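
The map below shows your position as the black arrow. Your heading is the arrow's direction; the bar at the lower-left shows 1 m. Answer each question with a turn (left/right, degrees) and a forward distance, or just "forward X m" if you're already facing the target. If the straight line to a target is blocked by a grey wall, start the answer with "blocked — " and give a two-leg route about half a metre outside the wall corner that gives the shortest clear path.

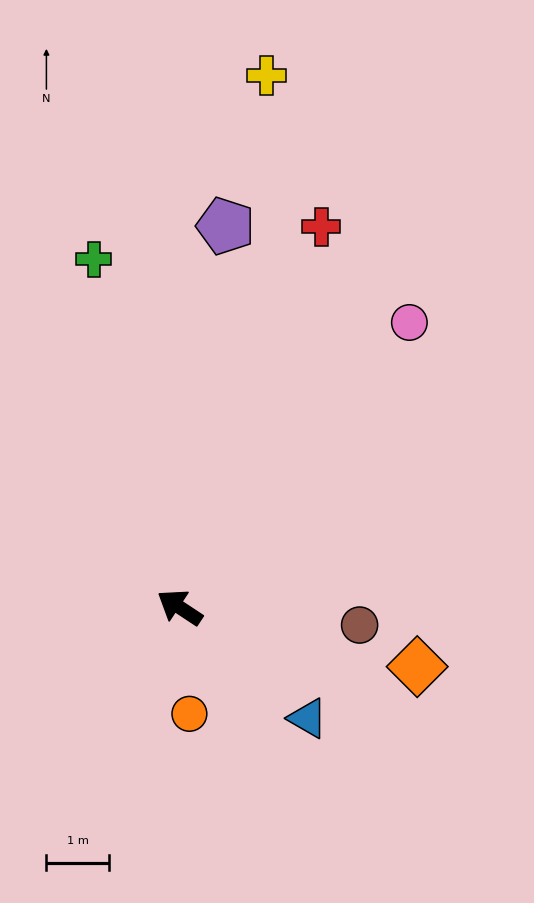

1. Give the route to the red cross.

turn right 77°, forward 6.5 m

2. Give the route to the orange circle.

turn left 129°, forward 1.7 m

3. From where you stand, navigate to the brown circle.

turn right 152°, forward 2.9 m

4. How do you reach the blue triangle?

turn left 173°, forward 2.7 m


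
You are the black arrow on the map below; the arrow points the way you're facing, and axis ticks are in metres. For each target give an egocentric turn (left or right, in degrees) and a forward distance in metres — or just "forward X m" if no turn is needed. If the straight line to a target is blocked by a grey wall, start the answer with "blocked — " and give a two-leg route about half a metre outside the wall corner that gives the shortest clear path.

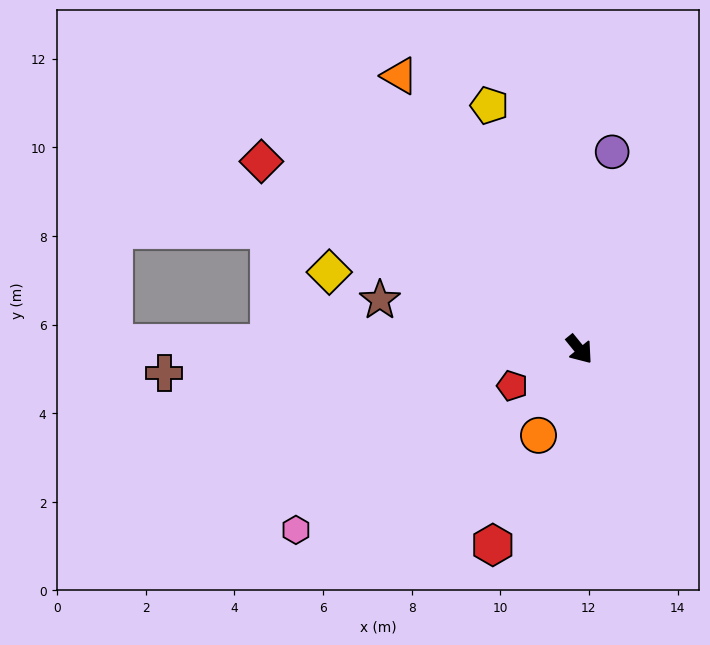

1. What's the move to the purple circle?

turn left 131°, forward 4.5 m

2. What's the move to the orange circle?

turn right 65°, forward 2.1 m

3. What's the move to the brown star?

turn right 143°, forward 4.6 m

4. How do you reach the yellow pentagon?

turn left 161°, forward 5.9 m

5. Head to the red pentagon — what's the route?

turn right 101°, forward 1.7 m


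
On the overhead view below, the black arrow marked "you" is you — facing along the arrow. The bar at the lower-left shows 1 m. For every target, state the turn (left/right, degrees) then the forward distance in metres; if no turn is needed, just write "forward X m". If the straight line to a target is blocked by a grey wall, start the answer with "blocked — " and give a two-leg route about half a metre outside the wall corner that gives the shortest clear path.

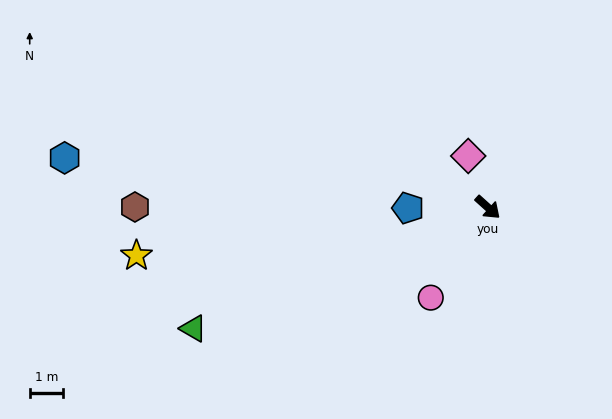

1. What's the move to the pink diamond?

turn left 153°, forward 1.6 m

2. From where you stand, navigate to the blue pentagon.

turn right 138°, forward 2.4 m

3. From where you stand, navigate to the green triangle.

turn right 116°, forward 9.5 m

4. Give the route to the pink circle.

turn right 80°, forward 3.2 m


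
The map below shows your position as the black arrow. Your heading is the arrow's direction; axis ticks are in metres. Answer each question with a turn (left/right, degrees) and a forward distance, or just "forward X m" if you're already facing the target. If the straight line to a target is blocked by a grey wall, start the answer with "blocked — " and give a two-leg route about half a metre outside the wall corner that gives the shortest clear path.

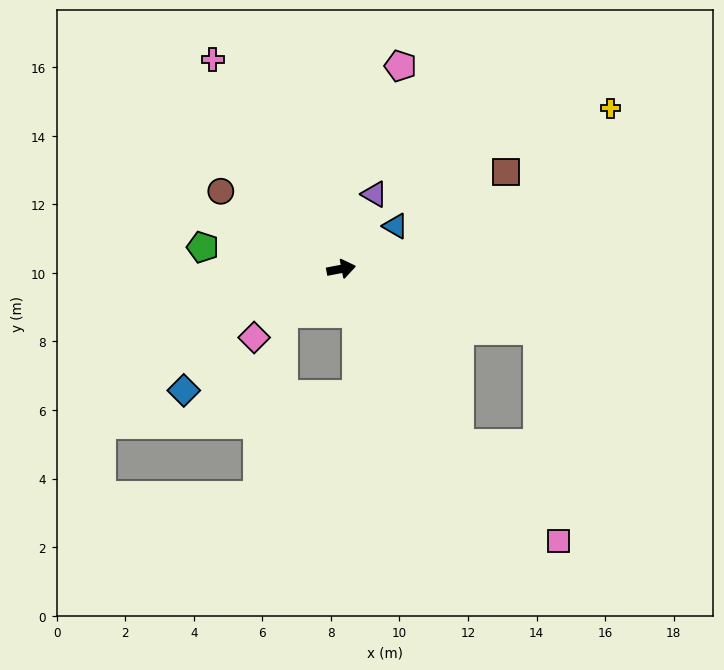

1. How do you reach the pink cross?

turn left 111°, forward 7.2 m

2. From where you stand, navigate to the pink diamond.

turn right 153°, forward 3.2 m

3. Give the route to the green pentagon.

turn left 160°, forward 4.1 m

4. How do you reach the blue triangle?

turn left 27°, forward 2.0 m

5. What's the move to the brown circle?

turn left 136°, forward 4.2 m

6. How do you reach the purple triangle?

turn left 55°, forward 2.4 m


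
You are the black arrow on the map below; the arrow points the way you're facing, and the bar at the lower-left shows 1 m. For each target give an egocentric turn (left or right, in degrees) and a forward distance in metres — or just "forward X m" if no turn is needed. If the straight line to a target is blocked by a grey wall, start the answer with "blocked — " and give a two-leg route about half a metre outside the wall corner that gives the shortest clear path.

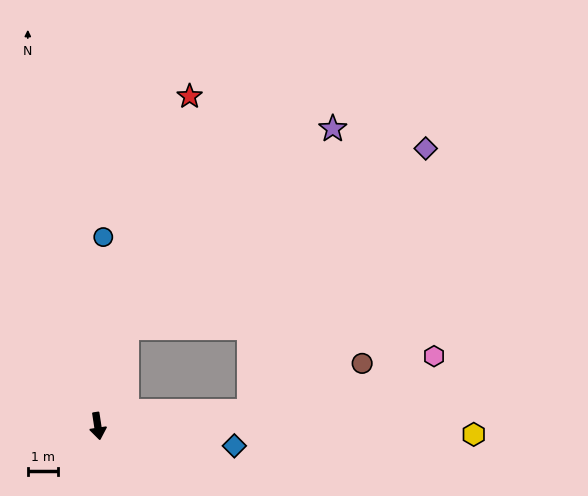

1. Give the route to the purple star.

blocked — turn left 155°, forward 3.5 m, then turn right 30°, forward 9.6 m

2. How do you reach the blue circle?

turn left 170°, forward 6.4 m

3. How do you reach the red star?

turn left 156°, forward 11.5 m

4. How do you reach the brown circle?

blocked — turn left 87°, forward 5.1 m, then turn left 17°, forward 4.1 m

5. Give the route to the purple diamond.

blocked — turn left 155°, forward 3.5 m, then turn right 43°, forward 11.7 m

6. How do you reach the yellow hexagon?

turn left 80°, forward 12.7 m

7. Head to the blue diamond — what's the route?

turn left 73°, forward 4.6 m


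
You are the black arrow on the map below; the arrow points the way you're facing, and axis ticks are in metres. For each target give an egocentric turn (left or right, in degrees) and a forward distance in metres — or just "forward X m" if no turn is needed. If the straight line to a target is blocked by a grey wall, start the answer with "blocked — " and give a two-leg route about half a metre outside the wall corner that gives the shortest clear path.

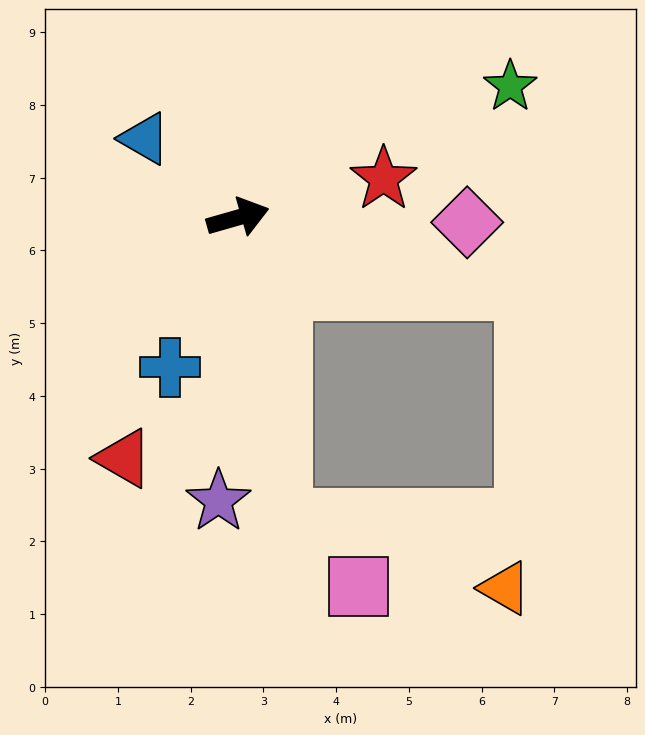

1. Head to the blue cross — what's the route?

turn right 130°, forward 2.3 m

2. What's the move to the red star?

forward 2.1 m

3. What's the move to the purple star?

turn right 110°, forward 3.9 m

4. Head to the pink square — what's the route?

blocked — turn right 98°, forward 4.2 m, then turn left 41°, forward 1.4 m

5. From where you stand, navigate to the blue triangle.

turn left 124°, forward 1.7 m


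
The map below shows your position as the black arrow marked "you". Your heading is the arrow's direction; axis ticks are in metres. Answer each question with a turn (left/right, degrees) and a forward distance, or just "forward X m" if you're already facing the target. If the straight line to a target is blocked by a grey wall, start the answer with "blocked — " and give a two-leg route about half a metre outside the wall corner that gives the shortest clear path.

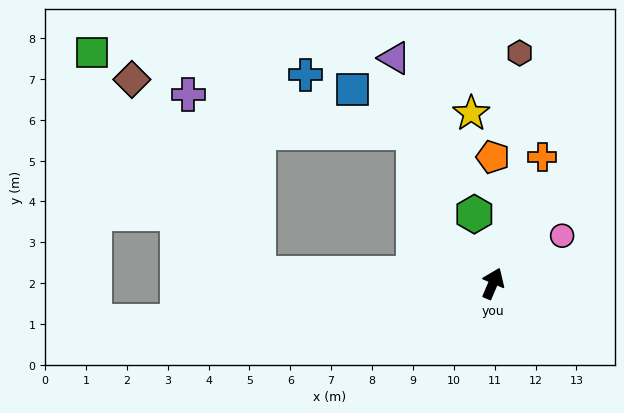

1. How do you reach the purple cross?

blocked — turn left 111°, forward 5.7 m, then turn right 66°, forward 4.7 m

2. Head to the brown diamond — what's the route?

blocked — turn left 111°, forward 5.7 m, then turn right 55°, forward 5.7 m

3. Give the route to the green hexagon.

turn left 38°, forward 1.8 m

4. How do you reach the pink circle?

turn right 32°, forward 2.1 m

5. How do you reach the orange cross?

forward 3.3 m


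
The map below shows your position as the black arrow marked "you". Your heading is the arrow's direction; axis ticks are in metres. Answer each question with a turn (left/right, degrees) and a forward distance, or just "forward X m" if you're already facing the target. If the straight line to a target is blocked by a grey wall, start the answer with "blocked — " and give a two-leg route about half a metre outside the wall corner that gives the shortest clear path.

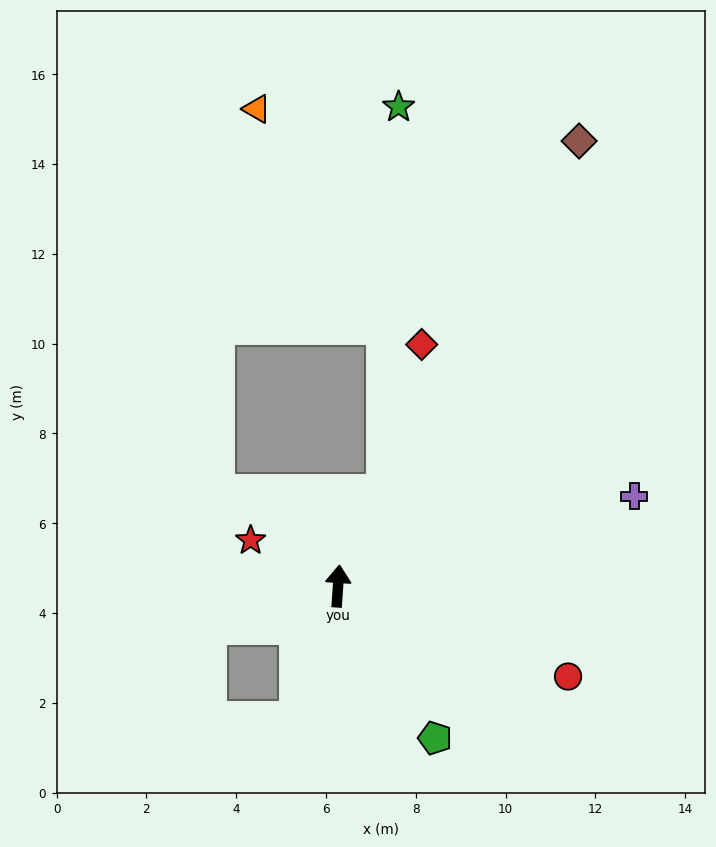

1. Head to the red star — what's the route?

turn left 66°, forward 2.2 m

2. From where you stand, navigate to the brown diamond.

turn right 25°, forward 11.3 m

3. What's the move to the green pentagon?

turn right 144°, forward 4.0 m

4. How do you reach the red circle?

turn right 108°, forward 5.5 m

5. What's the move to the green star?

blocked — turn right 23°, forward 2.3 m, then turn left 25°, forward 8.6 m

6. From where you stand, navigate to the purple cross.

turn right 69°, forward 6.9 m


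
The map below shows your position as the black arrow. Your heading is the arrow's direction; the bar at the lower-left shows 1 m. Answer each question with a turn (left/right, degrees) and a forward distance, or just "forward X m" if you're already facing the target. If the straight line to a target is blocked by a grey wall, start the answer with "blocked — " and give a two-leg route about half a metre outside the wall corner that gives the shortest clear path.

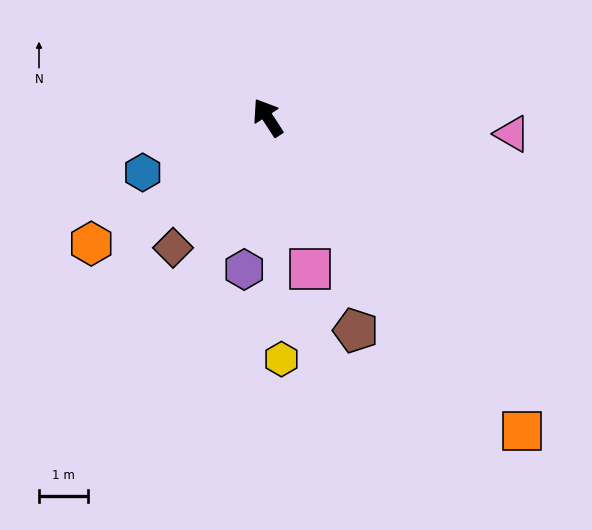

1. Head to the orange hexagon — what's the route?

turn left 93°, forward 4.4 m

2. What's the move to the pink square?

turn left 163°, forward 3.2 m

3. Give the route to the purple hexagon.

turn left 138°, forward 3.1 m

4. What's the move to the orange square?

turn right 174°, forward 8.2 m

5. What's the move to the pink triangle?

turn right 127°, forward 5.0 m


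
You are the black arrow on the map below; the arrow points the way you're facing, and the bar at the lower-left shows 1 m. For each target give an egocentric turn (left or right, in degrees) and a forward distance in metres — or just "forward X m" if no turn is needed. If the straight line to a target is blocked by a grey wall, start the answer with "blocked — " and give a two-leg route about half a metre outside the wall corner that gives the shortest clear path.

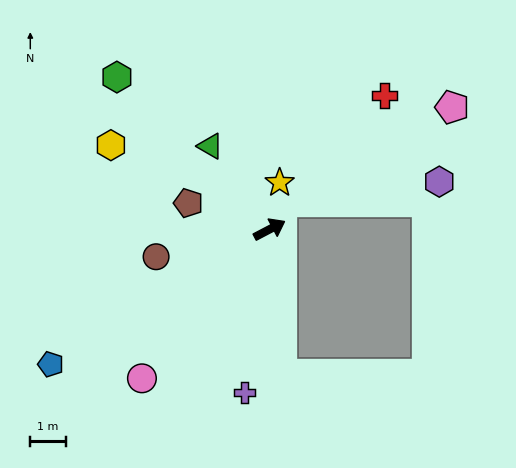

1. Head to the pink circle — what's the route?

turn right 158°, forward 5.5 m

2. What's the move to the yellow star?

turn left 50°, forward 1.3 m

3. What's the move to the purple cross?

turn right 126°, forward 4.6 m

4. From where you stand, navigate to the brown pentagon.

turn left 134°, forward 2.4 m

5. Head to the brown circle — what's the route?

turn left 166°, forward 3.3 m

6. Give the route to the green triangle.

turn left 98°, forward 2.9 m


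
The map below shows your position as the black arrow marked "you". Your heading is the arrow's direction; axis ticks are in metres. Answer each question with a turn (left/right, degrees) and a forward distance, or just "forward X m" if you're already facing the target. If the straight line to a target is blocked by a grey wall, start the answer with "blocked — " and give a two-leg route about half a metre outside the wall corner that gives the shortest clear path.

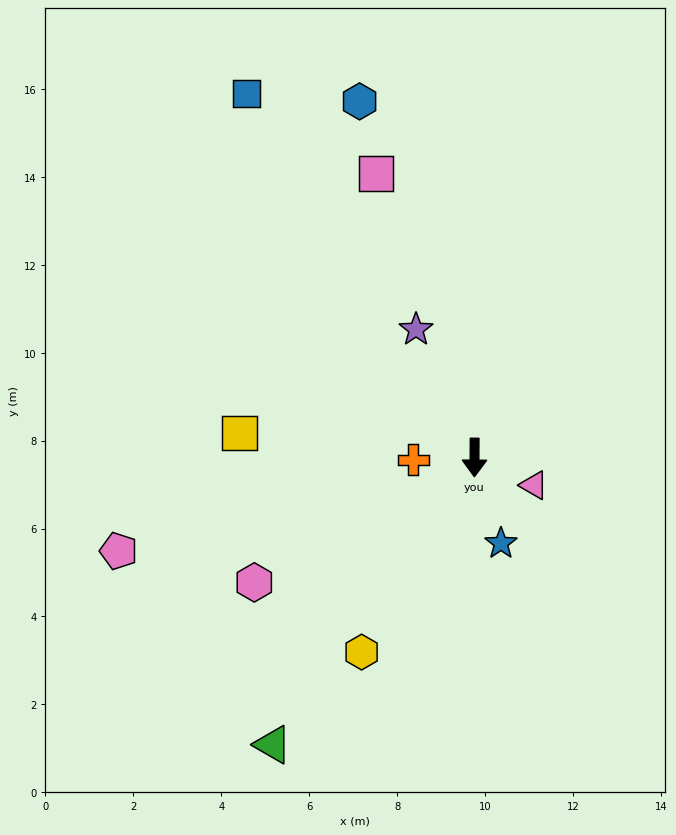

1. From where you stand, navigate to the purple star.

turn right 155°, forward 3.2 m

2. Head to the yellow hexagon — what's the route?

turn right 30°, forward 5.1 m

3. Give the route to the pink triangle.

turn left 65°, forward 1.5 m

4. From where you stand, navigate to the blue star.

turn left 17°, forward 2.0 m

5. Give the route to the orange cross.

turn right 87°, forward 1.4 m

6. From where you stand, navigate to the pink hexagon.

turn right 60°, forward 5.8 m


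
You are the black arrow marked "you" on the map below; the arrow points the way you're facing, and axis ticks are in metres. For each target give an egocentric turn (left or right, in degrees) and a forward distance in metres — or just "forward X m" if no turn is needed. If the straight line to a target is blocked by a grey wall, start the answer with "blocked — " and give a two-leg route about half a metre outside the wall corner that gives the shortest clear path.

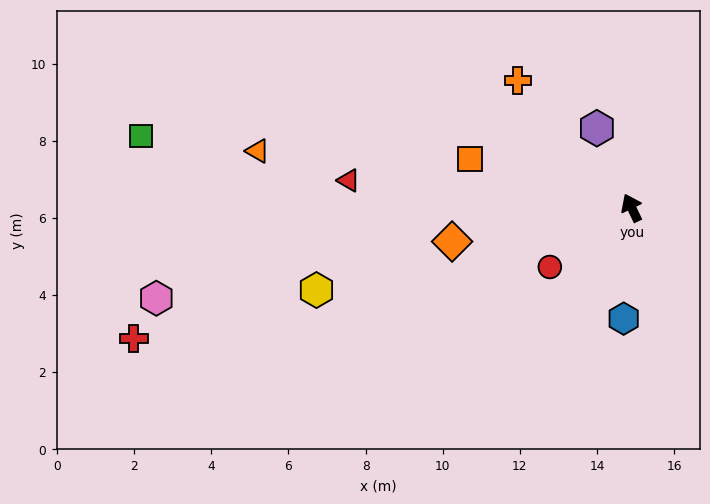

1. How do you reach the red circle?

turn left 100°, forward 2.6 m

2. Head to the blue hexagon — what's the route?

turn left 150°, forward 2.9 m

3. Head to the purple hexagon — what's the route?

forward 2.3 m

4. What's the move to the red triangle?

turn left 59°, forward 7.4 m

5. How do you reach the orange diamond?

turn left 75°, forward 4.7 m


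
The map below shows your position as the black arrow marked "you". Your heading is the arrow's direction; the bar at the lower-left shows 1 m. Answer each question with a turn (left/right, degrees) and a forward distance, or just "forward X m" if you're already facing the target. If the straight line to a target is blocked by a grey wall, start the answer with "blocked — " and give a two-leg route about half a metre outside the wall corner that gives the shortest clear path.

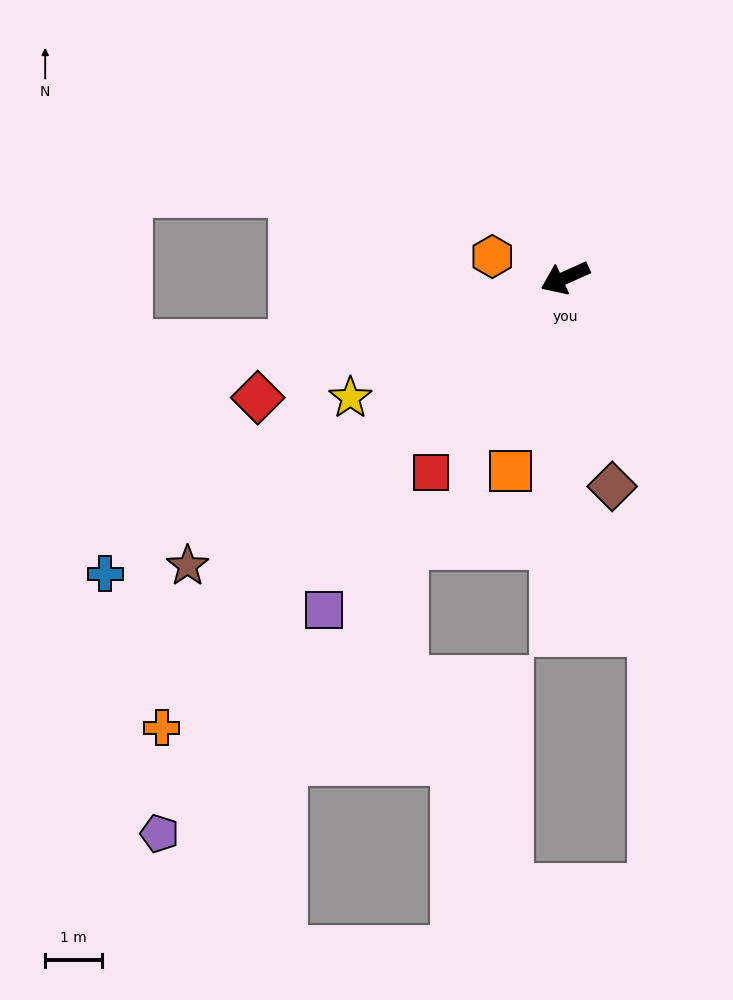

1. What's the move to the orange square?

turn left 50°, forward 3.5 m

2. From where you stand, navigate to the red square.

turn left 31°, forward 4.2 m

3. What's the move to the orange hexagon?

turn right 40°, forward 1.3 m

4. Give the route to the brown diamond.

turn left 79°, forward 3.8 m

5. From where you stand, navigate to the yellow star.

turn left 5°, forward 4.3 m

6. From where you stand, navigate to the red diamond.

turn right 3°, forward 5.8 m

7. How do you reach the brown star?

turn left 13°, forward 8.4 m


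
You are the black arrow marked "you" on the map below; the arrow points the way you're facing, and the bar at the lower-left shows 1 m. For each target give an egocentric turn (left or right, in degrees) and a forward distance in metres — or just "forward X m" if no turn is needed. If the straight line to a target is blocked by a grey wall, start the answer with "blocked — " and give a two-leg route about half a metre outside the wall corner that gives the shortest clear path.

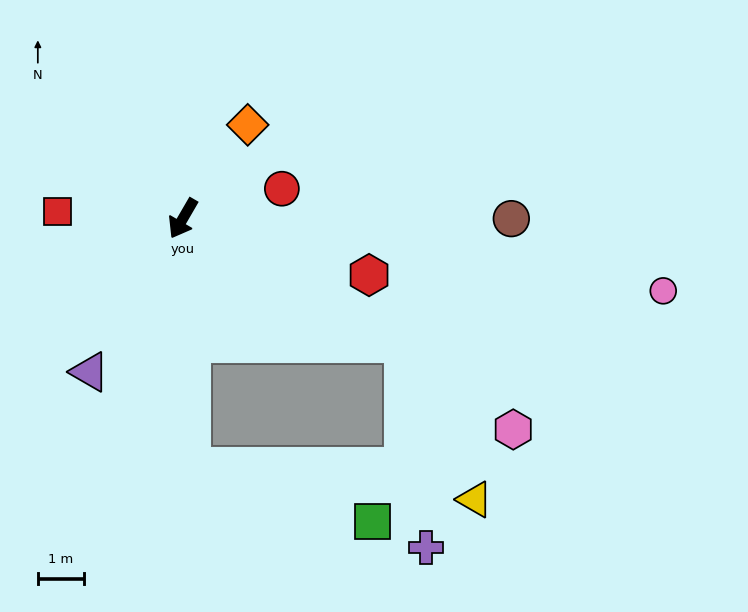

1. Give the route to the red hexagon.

turn left 103°, forward 4.3 m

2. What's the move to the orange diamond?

turn left 175°, forward 2.5 m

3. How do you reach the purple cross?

blocked — turn left 91°, forward 5.5 m, then turn right 55°, forward 4.5 m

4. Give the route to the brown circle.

turn left 120°, forward 7.2 m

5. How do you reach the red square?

turn right 63°, forward 2.7 m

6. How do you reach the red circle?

turn left 137°, forward 2.3 m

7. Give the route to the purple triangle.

forward 3.9 m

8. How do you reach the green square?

blocked — turn left 32°, forward 5.4 m, then turn left 71°, forward 4.1 m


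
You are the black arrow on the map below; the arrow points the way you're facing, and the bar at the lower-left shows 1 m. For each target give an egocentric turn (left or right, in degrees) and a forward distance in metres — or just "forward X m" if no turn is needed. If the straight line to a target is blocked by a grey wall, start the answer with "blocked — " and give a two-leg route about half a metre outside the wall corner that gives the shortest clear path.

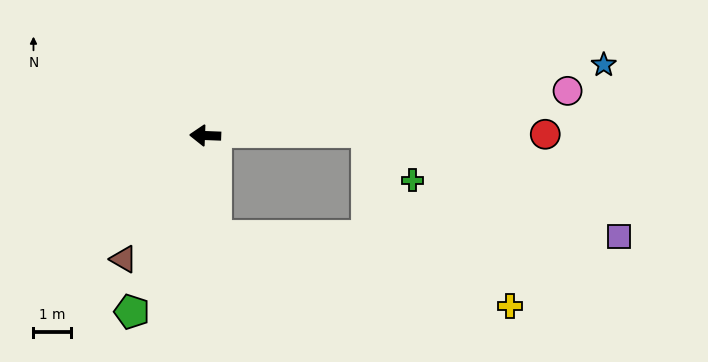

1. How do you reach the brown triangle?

turn left 59°, forward 3.9 m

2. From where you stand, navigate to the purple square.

blocked — turn left 98°, forward 2.7 m, then turn left 84°, forward 10.7 m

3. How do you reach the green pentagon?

turn left 70°, forward 5.1 m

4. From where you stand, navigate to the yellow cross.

blocked — turn left 98°, forward 2.7 m, then turn left 71°, forward 8.0 m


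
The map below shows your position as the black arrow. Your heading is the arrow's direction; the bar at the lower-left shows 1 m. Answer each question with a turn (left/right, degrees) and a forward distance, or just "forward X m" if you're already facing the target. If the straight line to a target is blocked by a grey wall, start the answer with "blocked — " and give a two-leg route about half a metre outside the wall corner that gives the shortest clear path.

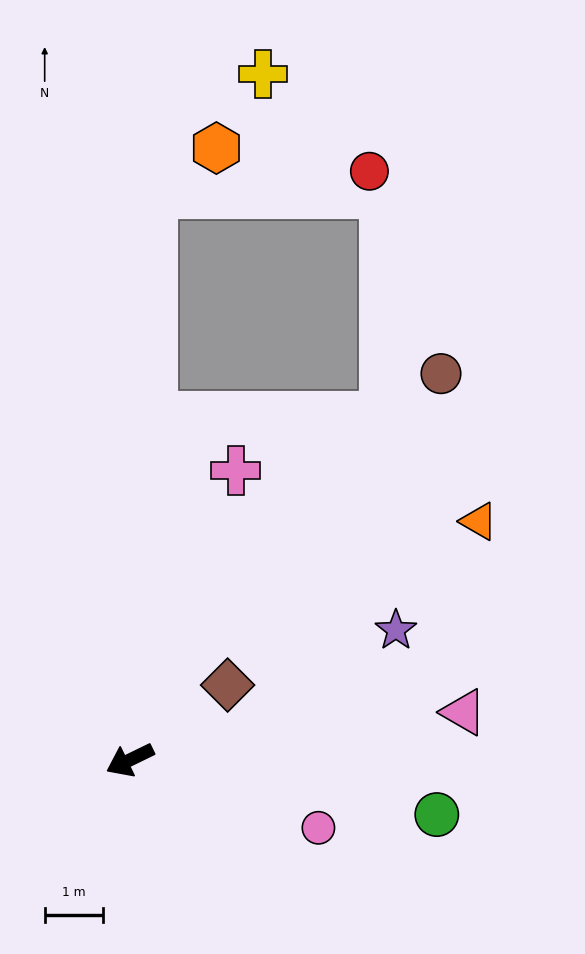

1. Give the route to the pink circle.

turn left 134°, forward 3.4 m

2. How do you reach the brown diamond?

turn right 168°, forward 2.1 m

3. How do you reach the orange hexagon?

blocked — turn right 118°, forward 9.7 m, then turn right 52°, forward 1.3 m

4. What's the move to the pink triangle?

turn left 162°, forward 5.8 m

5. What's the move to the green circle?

turn left 144°, forward 5.4 m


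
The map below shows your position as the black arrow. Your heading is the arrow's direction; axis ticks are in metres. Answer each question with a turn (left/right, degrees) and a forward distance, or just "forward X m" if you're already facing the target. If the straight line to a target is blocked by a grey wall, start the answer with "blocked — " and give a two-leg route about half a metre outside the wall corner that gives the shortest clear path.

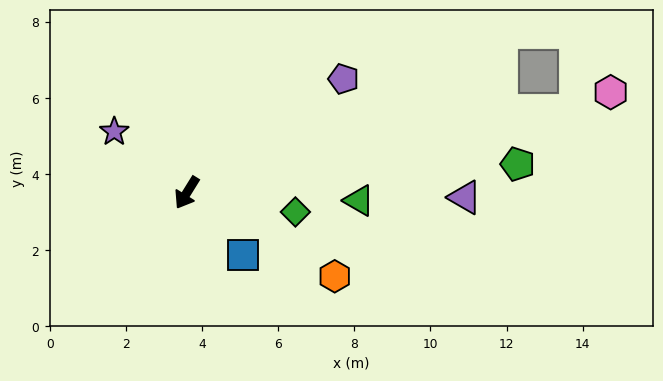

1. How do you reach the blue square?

turn left 74°, forward 2.2 m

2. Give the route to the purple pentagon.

turn left 158°, forward 5.1 m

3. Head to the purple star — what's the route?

turn right 98°, forward 2.5 m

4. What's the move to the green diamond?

turn left 112°, forward 2.9 m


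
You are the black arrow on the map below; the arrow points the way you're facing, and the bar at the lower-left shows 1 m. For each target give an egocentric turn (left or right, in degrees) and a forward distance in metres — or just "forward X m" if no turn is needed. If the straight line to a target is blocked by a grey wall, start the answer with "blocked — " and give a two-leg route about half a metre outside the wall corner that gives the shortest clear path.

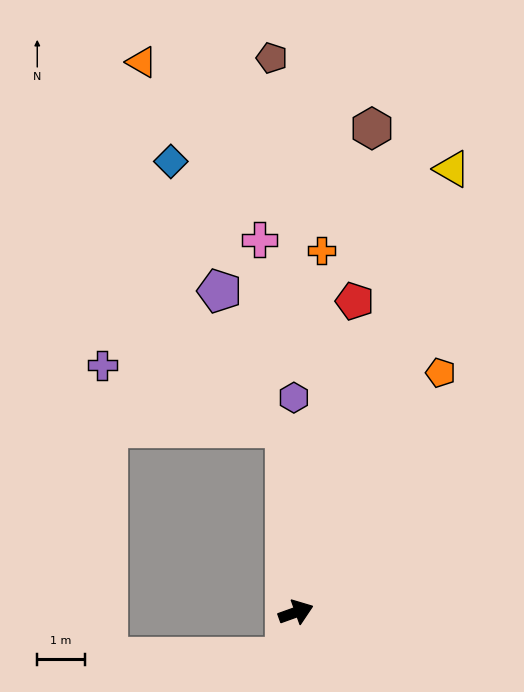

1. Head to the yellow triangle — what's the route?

turn left 51°, forward 9.9 m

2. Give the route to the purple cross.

blocked — turn left 74°, forward 3.9 m, then turn left 67°, forward 4.1 m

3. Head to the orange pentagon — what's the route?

turn left 39°, forward 5.9 m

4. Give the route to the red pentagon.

turn left 60°, forward 6.7 m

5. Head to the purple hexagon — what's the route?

turn left 71°, forward 4.5 m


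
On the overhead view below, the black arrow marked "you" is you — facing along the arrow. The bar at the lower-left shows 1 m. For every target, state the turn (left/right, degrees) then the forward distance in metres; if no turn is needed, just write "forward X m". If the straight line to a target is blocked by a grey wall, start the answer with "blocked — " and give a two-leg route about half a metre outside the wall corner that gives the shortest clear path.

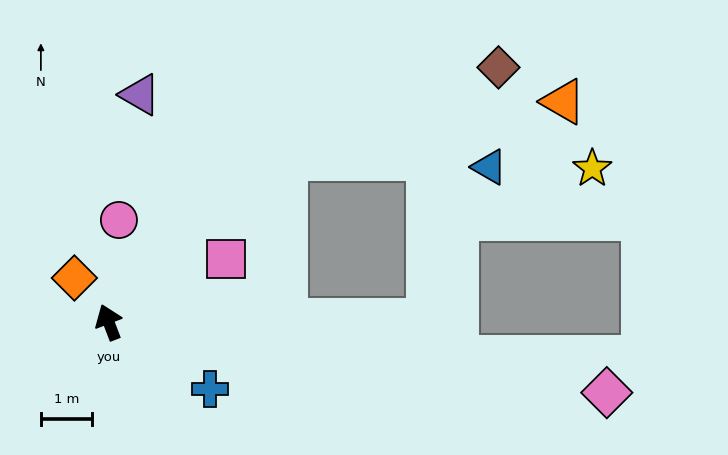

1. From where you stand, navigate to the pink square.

turn right 83°, forward 2.6 m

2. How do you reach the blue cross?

turn right 144°, forward 2.4 m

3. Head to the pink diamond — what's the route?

turn right 119°, forward 9.9 m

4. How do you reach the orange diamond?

turn left 17°, forward 1.1 m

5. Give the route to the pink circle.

turn right 27°, forward 2.0 m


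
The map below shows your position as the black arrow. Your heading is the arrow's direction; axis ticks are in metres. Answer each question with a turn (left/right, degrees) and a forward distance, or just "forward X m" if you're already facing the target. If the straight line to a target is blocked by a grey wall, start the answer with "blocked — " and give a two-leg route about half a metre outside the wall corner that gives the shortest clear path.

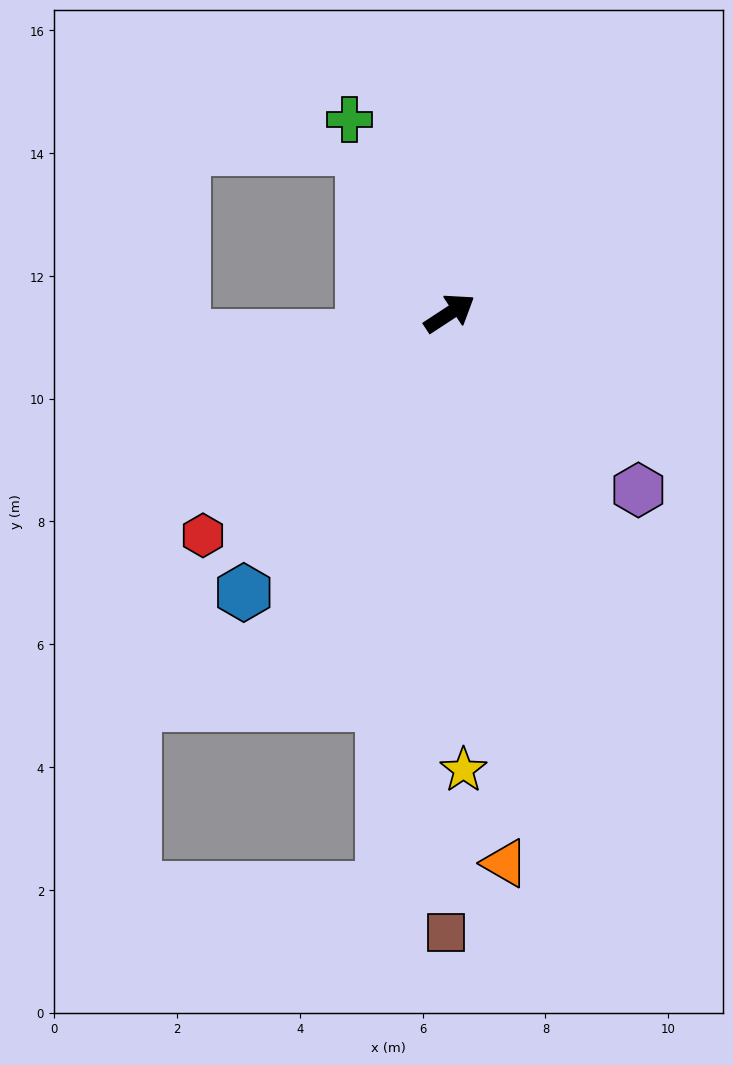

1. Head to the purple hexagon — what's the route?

turn right 76°, forward 4.2 m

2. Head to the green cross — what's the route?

turn left 84°, forward 3.6 m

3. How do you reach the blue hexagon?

turn right 160°, forward 5.7 m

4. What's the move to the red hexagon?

turn right 171°, forward 5.4 m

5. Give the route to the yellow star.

turn right 122°, forward 7.4 m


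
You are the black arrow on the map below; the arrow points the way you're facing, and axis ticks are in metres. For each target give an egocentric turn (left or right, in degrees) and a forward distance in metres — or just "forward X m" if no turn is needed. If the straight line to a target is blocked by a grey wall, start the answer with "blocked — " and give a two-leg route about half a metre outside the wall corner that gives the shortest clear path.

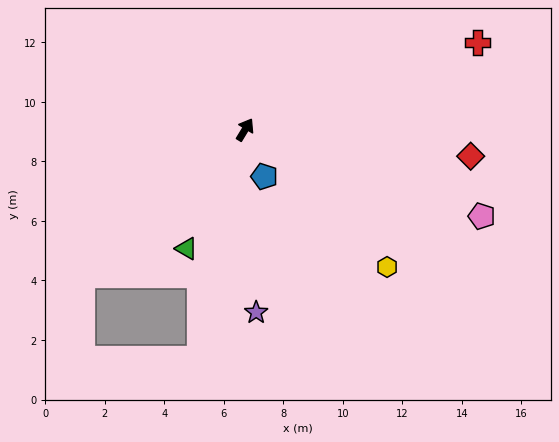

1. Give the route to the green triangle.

turn right 175°, forward 4.5 m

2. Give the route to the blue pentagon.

turn right 126°, forward 1.7 m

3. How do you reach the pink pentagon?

turn right 79°, forward 8.5 m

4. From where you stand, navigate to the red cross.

turn right 38°, forward 8.3 m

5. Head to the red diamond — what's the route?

turn right 65°, forward 7.6 m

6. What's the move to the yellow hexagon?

turn right 103°, forward 6.6 m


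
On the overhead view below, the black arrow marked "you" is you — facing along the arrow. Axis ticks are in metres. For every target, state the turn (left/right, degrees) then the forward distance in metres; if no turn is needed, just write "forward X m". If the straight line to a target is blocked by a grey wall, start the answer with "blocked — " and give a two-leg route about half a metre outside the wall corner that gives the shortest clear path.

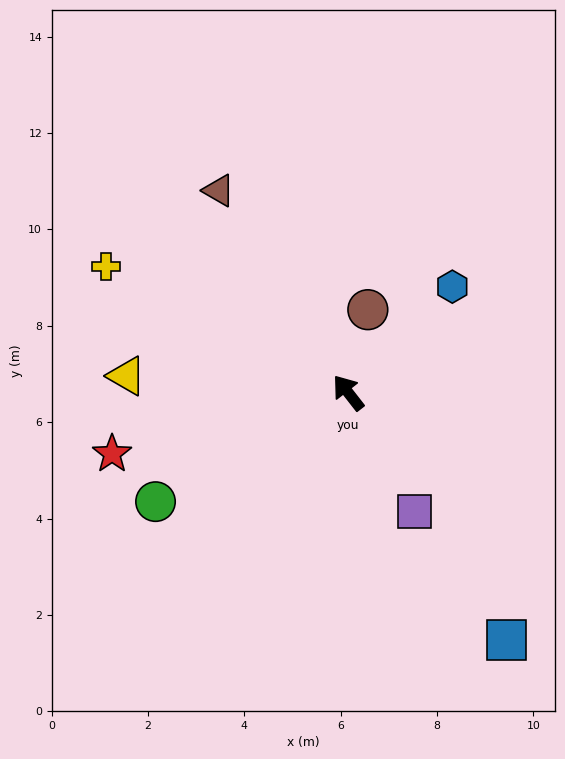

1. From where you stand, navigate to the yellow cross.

turn left 25°, forward 5.7 m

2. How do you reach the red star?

turn left 67°, forward 5.1 m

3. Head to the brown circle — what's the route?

turn right 51°, forward 1.8 m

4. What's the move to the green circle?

turn left 82°, forward 4.6 m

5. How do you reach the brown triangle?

turn right 5°, forward 5.0 m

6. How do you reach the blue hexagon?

turn right 82°, forward 3.1 m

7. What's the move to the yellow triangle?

turn left 48°, forward 4.6 m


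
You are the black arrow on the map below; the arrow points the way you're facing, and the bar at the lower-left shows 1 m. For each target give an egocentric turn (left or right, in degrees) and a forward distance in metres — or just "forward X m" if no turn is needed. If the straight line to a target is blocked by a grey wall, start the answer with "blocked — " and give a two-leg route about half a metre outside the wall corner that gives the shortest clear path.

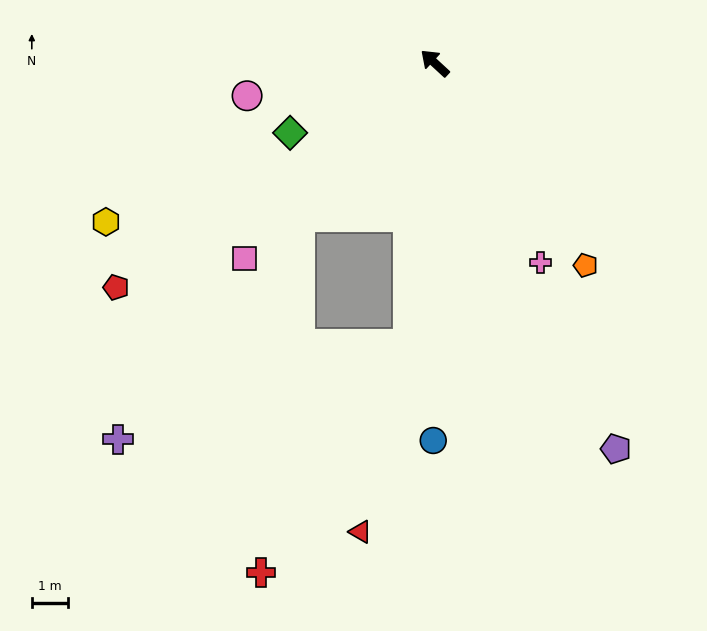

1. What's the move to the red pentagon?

turn left 78°, forward 10.6 m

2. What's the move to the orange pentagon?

turn left 169°, forward 6.9 m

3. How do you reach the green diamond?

turn left 68°, forward 4.4 m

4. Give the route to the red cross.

blocked — turn left 127°, forward 7.7 m, then turn right 27°, forward 7.4 m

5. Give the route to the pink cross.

turn left 161°, forward 6.2 m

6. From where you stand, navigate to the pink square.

turn left 88°, forward 7.4 m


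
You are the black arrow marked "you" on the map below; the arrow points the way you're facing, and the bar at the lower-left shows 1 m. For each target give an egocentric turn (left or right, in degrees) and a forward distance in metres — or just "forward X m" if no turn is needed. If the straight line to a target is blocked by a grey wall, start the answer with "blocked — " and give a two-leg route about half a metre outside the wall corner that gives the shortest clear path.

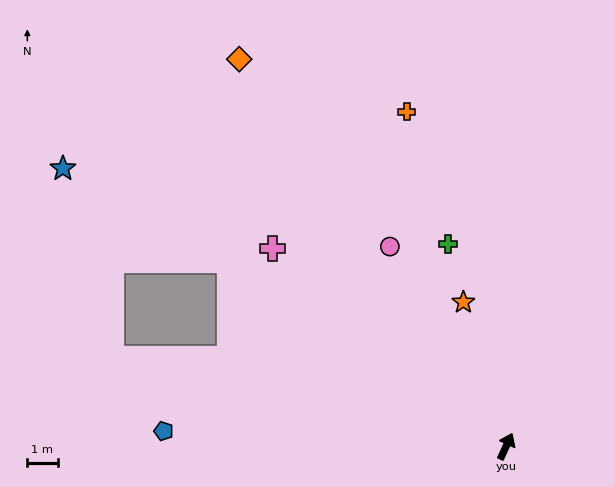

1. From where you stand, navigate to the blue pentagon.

turn left 112°, forward 11.3 m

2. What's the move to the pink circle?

turn left 55°, forward 7.6 m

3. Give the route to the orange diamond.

turn left 59°, forward 15.5 m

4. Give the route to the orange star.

turn left 41°, forward 5.0 m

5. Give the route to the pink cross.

turn left 74°, forward 10.1 m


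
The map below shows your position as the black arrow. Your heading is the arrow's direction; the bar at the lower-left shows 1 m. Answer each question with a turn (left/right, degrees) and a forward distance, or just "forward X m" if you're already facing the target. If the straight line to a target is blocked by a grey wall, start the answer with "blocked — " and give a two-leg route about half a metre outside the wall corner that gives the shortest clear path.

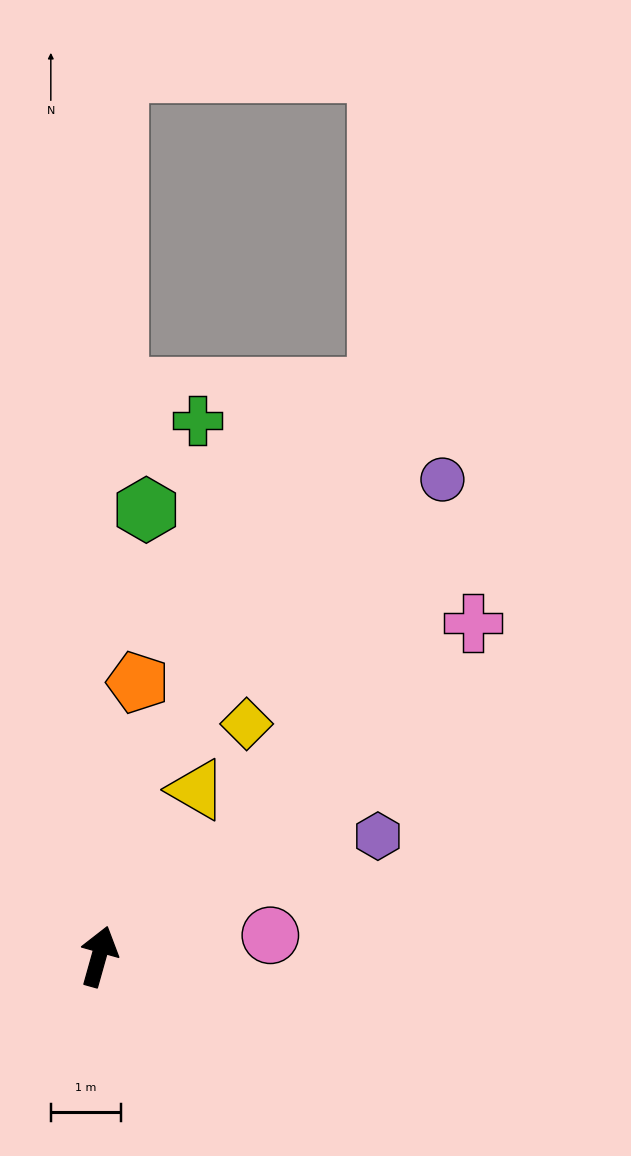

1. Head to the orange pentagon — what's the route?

turn left 8°, forward 4.0 m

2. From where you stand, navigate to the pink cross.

turn right 33°, forward 7.2 m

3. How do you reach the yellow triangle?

turn right 15°, forward 2.8 m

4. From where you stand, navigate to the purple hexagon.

turn right 51°, forward 4.3 m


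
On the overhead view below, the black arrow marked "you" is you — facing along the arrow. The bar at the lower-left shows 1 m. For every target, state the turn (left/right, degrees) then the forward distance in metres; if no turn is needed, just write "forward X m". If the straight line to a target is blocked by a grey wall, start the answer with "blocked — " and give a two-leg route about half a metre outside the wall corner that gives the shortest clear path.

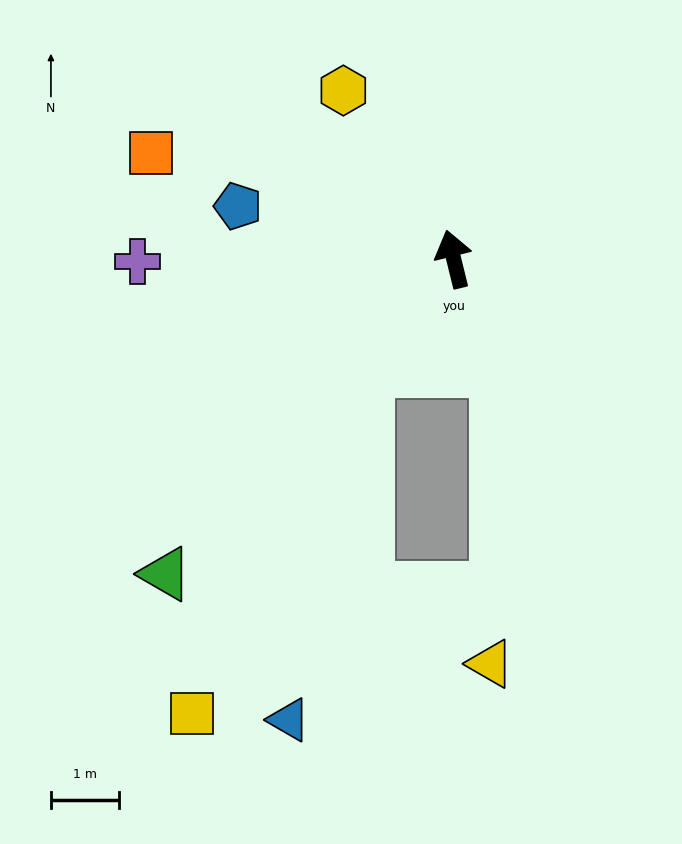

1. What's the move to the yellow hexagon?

turn left 19°, forward 3.0 m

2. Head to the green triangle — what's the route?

turn left 124°, forward 6.3 m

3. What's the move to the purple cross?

turn left 77°, forward 4.6 m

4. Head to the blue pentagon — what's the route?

turn left 62°, forward 3.3 m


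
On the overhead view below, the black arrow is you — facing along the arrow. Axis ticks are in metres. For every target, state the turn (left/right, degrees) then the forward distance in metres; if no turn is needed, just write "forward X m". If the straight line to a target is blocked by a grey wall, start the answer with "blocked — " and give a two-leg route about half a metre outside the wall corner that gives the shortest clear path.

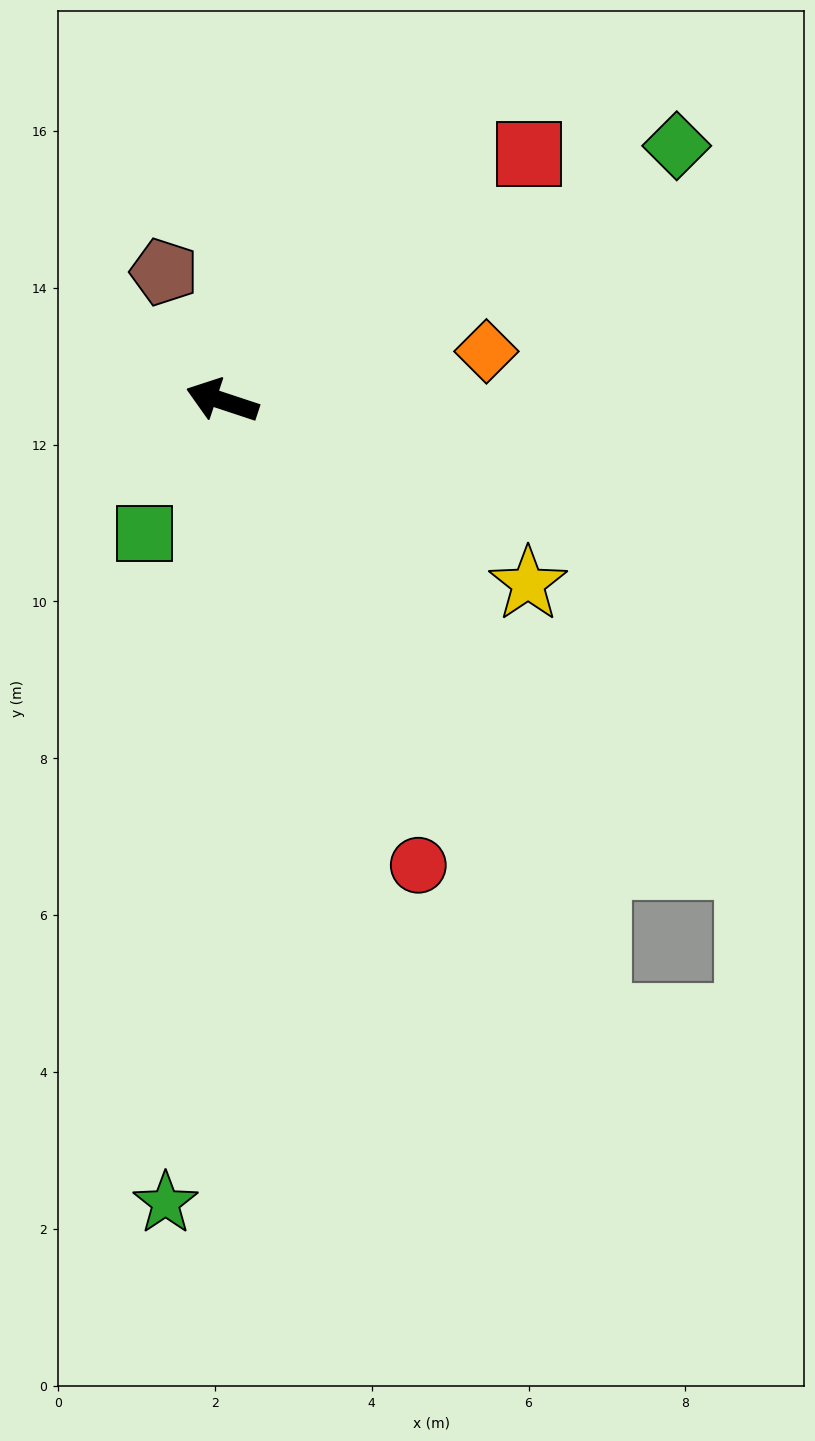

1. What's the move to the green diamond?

turn right 132°, forward 6.6 m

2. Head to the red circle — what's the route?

turn left 131°, forward 6.4 m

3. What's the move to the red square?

turn right 123°, forward 5.0 m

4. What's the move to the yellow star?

turn left 167°, forward 4.5 m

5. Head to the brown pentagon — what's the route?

turn right 47°, forward 1.8 m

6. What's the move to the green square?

turn left 78°, forward 2.0 m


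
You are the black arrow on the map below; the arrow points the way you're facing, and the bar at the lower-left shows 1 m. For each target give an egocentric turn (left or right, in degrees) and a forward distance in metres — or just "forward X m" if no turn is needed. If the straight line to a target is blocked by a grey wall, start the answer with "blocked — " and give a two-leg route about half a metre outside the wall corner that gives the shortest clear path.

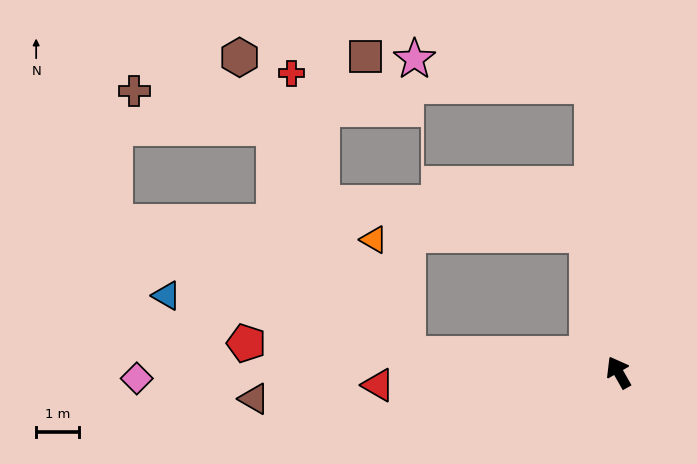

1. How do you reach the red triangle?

turn left 63°, forward 5.6 m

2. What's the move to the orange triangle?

blocked — turn left 55°, forward 4.9 m, then turn right 68°, forward 2.8 m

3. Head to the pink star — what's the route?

blocked — turn right 24°, forward 6.7 m, then turn left 76°, forward 4.2 m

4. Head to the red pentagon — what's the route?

turn left 56°, forward 8.7 m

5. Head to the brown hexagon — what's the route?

blocked — turn left 55°, forward 4.9 m, then turn right 55°, forward 8.0 m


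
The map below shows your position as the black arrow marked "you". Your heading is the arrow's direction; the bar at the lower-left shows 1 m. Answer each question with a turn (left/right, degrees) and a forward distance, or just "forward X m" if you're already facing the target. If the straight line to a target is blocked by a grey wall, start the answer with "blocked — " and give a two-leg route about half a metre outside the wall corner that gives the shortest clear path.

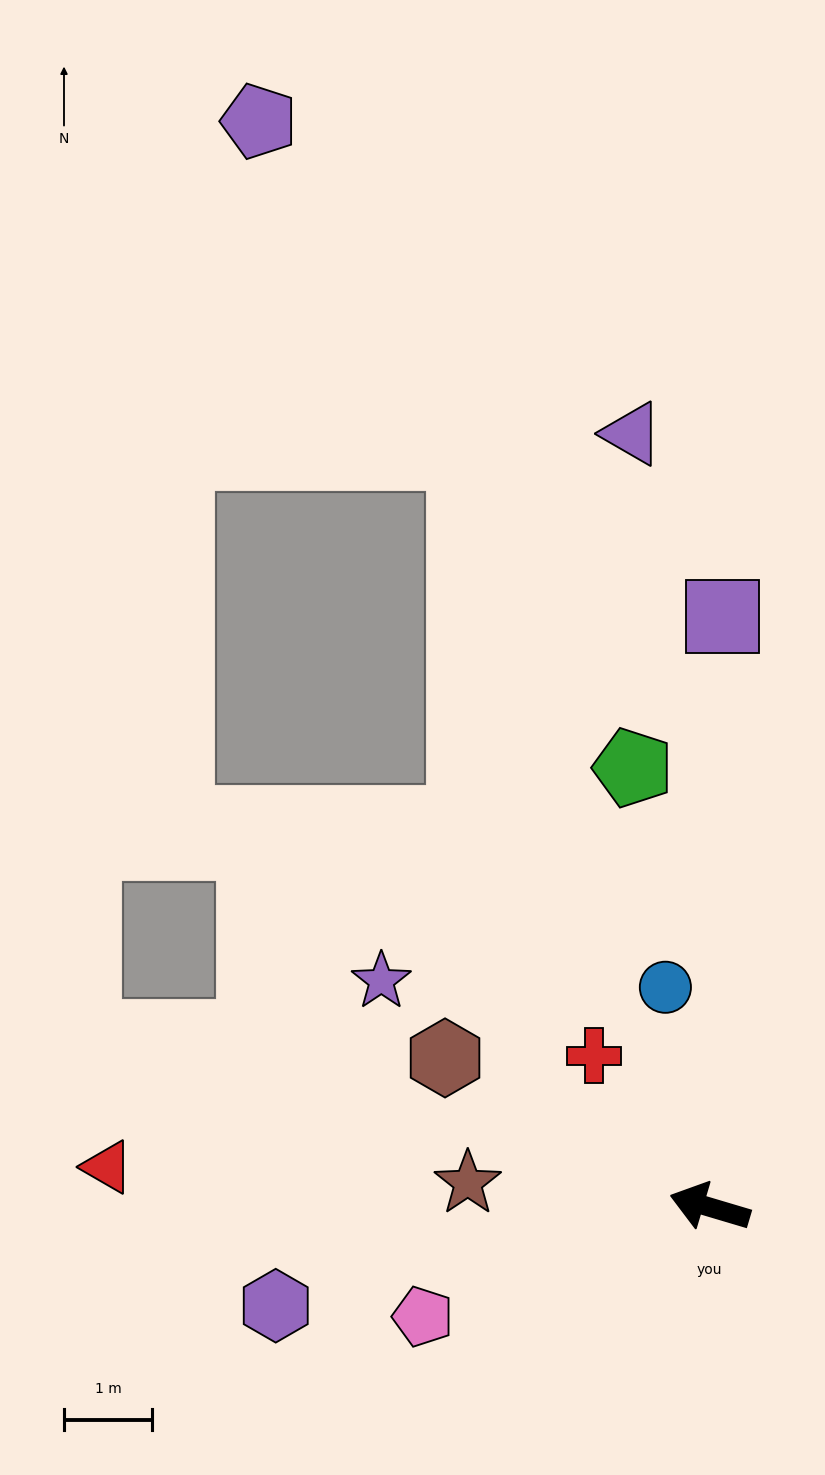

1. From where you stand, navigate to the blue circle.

turn right 62°, forward 2.5 m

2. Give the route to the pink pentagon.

turn left 37°, forward 3.5 m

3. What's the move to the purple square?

turn right 75°, forward 6.7 m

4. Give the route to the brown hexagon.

turn right 13°, forward 3.4 m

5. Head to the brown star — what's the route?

turn left 11°, forward 2.8 m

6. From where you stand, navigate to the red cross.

turn right 36°, forward 2.2 m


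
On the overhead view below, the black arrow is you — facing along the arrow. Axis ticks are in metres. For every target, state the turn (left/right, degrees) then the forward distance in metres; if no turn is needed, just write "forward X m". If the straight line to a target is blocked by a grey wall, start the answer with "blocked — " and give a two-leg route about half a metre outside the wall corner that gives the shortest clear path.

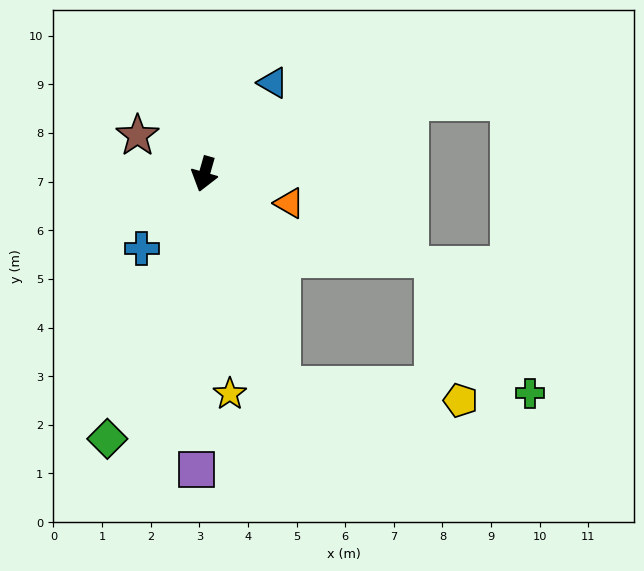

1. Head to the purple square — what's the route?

turn left 14°, forward 6.1 m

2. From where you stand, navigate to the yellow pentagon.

blocked — turn left 35°, forward 4.7 m, then turn left 67°, forward 3.7 m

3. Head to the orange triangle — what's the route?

turn left 87°, forward 1.8 m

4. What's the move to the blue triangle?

turn left 159°, forward 2.3 m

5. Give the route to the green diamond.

turn right 4°, forward 5.8 m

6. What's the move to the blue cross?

turn right 24°, forward 2.0 m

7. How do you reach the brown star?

turn right 104°, forward 1.6 m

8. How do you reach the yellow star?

turn left 22°, forward 4.6 m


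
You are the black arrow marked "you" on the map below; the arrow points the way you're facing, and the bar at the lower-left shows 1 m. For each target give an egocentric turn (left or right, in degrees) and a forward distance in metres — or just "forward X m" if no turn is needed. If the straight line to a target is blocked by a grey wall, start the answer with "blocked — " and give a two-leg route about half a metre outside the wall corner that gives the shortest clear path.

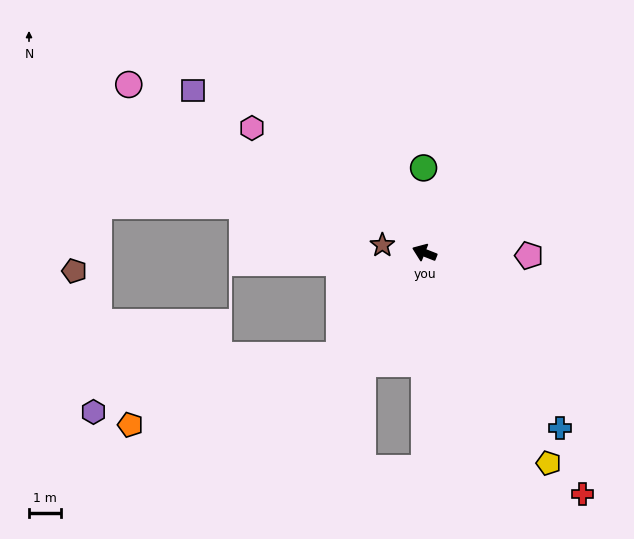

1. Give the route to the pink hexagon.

turn right 14°, forward 6.7 m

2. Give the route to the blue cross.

turn left 149°, forward 6.9 m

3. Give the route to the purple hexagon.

blocked — turn left 72°, forward 4.2 m, then turn right 38°, forward 7.9 m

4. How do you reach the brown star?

turn left 11°, forward 1.3 m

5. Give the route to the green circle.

turn right 68°, forward 2.7 m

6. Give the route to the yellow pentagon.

turn left 142°, forward 7.7 m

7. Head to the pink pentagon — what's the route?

turn right 160°, forward 3.3 m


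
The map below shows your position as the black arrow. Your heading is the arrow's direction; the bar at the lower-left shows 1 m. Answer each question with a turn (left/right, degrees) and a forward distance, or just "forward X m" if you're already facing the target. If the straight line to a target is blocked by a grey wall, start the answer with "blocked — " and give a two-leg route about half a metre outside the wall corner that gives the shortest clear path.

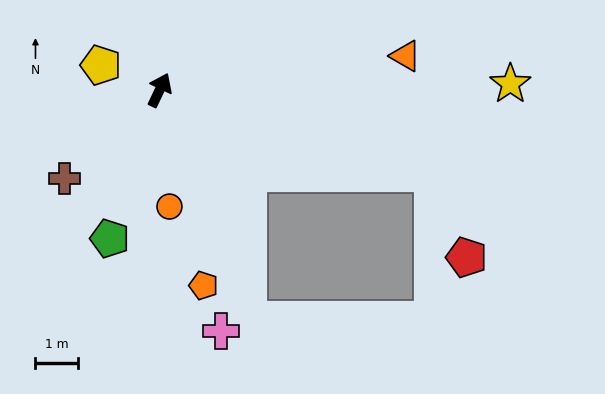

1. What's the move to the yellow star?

turn right 64°, forward 8.2 m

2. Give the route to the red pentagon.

blocked — turn right 82°, forward 6.7 m, then turn right 51°, forward 2.1 m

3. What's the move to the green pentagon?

turn right 173°, forward 3.7 m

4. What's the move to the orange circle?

turn right 150°, forward 2.7 m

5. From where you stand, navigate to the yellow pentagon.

turn left 92°, forward 1.5 m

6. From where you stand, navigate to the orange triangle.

turn right 57°, forward 5.8 m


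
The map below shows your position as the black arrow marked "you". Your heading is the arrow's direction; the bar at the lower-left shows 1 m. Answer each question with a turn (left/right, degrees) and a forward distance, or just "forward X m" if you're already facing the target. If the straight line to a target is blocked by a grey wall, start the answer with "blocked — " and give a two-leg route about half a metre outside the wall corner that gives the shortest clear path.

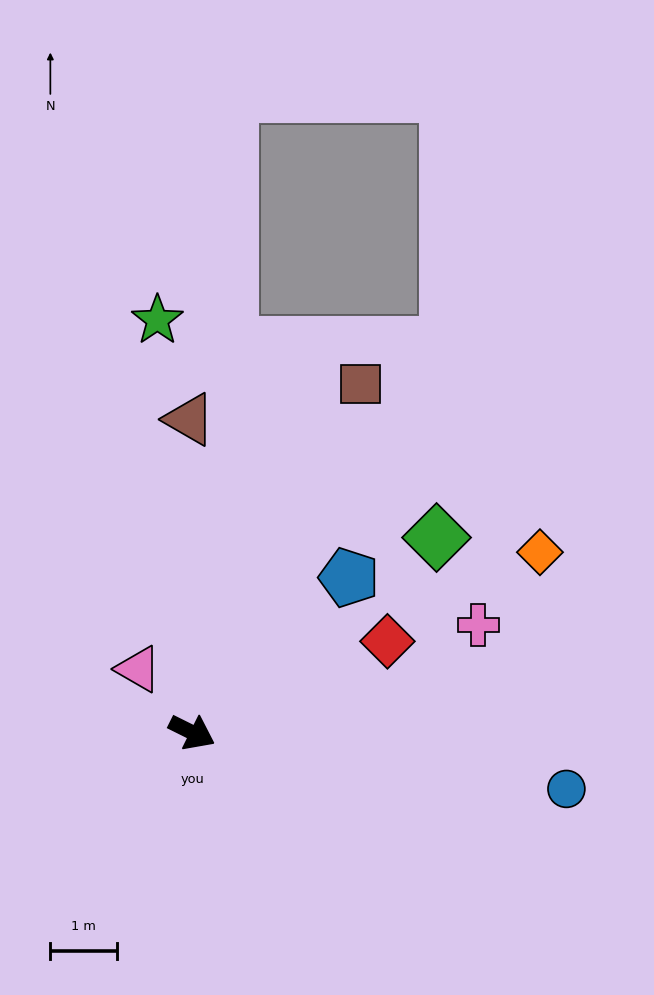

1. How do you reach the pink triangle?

turn left 157°, forward 1.2 m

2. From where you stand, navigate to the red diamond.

turn left 51°, forward 3.2 m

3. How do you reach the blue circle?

turn left 18°, forward 5.7 m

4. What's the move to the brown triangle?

turn left 117°, forward 4.7 m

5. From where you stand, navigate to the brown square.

turn left 91°, forward 5.8 m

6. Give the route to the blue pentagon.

turn left 71°, forward 3.3 m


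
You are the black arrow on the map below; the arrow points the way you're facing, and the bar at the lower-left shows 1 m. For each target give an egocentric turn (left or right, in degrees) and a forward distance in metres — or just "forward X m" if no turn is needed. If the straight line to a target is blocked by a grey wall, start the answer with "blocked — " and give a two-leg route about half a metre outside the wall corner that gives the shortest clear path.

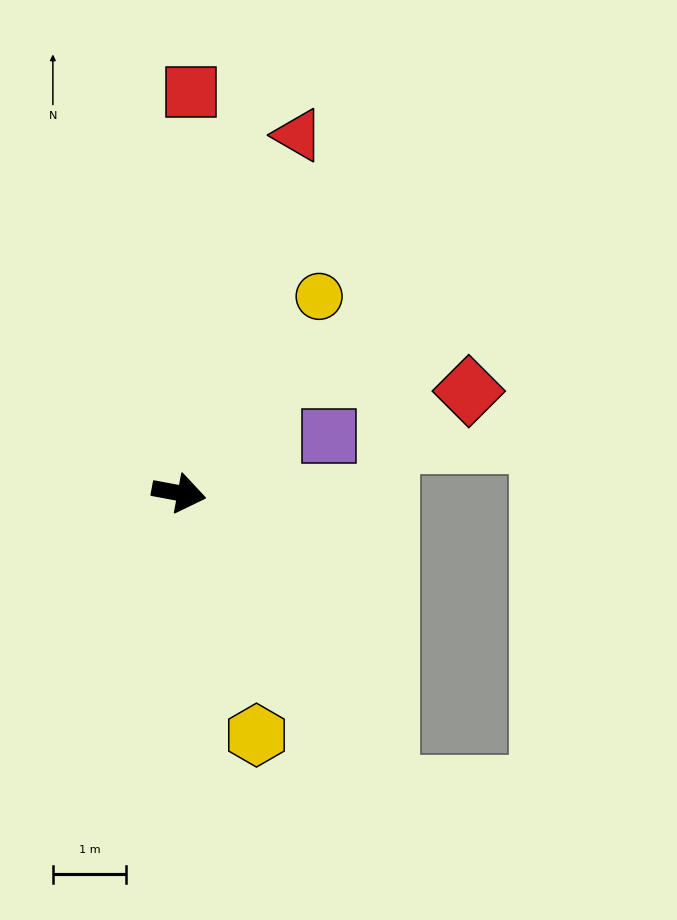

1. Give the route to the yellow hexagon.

turn right 62°, forward 3.5 m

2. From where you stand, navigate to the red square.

turn left 99°, forward 5.5 m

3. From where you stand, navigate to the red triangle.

turn left 82°, forward 5.2 m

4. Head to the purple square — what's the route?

turn left 31°, forward 2.2 m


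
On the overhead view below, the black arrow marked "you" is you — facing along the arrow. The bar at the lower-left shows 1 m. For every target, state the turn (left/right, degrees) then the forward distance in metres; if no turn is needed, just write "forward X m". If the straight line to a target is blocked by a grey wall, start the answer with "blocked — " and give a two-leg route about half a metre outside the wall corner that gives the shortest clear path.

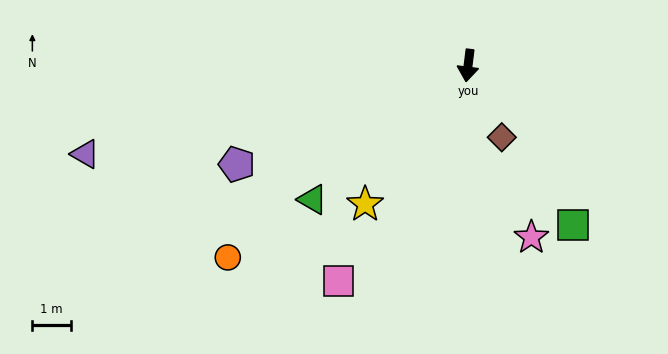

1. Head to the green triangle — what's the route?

turn right 42°, forward 5.3 m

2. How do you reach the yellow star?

turn right 29°, forward 4.5 m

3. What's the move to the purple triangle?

turn right 70°, forward 10.2 m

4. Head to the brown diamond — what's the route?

turn left 32°, forward 2.1 m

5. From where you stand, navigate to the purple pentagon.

turn right 60°, forward 6.5 m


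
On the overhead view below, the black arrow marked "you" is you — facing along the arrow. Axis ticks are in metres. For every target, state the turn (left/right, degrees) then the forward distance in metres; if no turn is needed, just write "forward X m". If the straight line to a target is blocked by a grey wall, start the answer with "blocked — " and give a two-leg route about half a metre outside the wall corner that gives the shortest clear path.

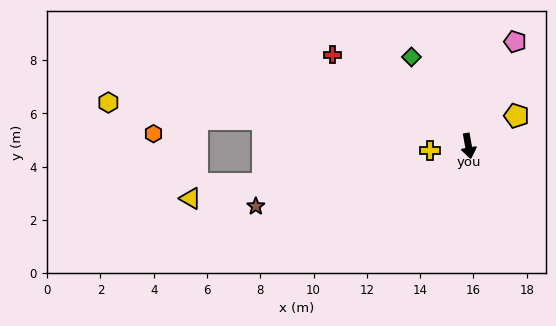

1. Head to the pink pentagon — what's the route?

turn left 146°, forward 4.3 m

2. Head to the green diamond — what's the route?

turn right 158°, forward 4.0 m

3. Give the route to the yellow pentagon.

turn left 112°, forward 2.1 m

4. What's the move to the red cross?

turn right 134°, forward 6.2 m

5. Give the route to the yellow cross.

turn right 93°, forward 1.5 m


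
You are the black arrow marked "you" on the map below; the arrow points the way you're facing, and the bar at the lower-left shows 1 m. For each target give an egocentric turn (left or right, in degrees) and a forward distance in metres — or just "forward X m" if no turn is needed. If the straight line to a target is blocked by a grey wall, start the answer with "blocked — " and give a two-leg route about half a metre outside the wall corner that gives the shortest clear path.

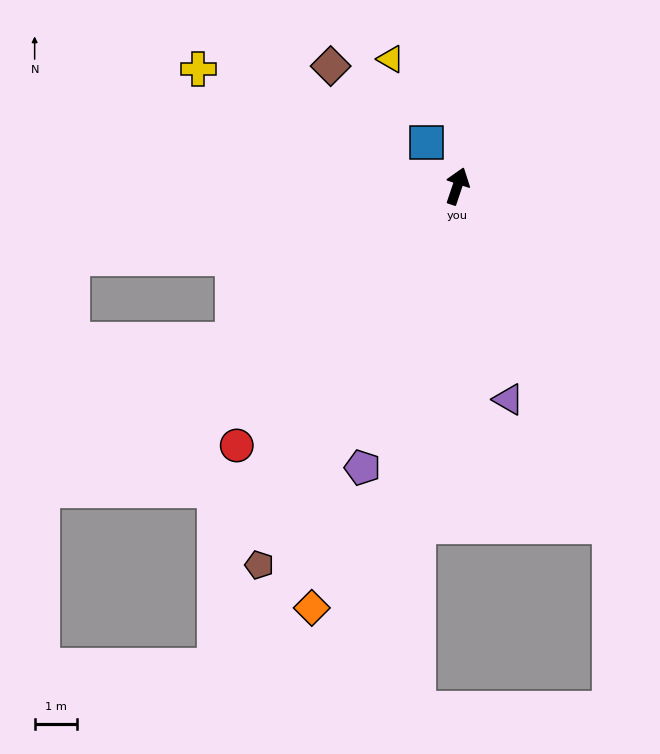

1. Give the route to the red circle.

turn left 158°, forward 8.0 m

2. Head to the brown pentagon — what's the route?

turn left 171°, forward 10.0 m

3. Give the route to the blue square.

turn left 54°, forward 1.3 m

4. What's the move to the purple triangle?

turn right 148°, forward 5.1 m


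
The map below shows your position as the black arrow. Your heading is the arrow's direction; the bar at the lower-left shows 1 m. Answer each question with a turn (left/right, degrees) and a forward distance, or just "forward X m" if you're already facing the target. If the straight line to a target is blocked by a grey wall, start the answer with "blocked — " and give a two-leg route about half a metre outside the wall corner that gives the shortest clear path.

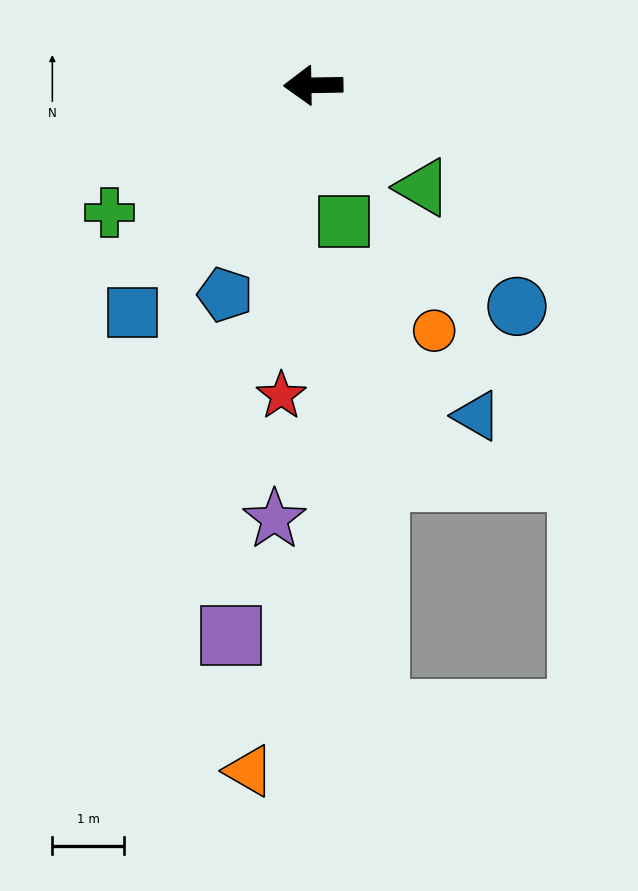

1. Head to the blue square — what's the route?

turn left 51°, forward 4.1 m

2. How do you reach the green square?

turn left 102°, forward 2.0 m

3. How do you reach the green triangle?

turn left 136°, forward 2.1 m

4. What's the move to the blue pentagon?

turn left 66°, forward 3.2 m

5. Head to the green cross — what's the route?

turn left 31°, forward 3.4 m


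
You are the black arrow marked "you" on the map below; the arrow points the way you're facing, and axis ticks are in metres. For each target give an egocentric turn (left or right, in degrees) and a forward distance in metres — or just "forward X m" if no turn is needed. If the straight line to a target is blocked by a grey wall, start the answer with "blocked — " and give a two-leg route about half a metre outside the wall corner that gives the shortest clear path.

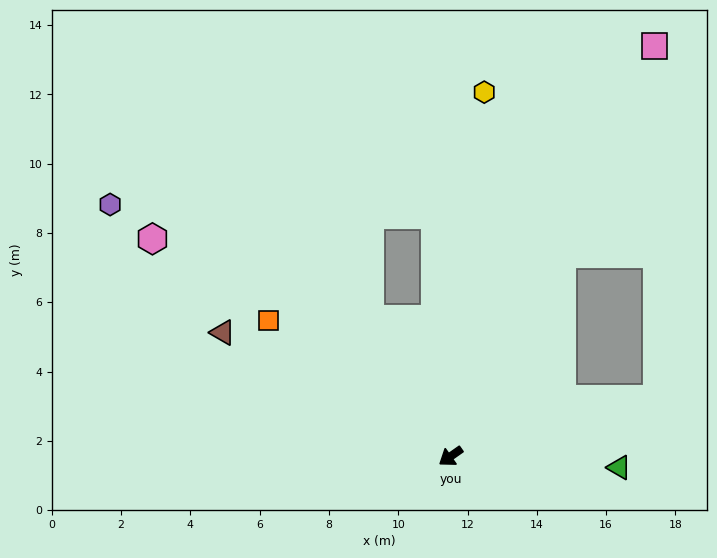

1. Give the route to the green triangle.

turn left 141°, forward 4.9 m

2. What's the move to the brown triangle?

turn right 64°, forward 7.5 m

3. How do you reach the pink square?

turn right 152°, forward 13.2 m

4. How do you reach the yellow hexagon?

turn right 130°, forward 10.6 m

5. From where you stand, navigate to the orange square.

turn right 72°, forward 6.6 m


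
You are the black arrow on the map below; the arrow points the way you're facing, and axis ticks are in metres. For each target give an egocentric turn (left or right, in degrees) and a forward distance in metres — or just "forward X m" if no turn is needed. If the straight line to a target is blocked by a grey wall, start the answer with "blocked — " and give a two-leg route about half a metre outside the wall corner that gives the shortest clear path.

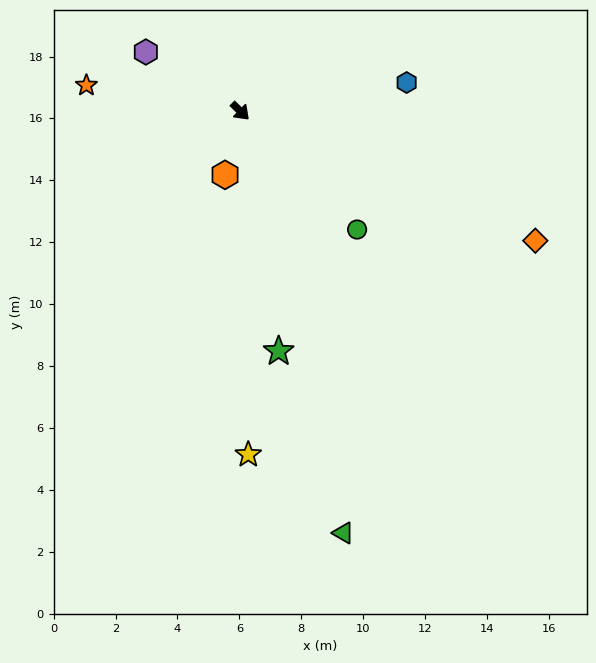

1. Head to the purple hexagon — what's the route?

turn right 168°, forward 3.6 m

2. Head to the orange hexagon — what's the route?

turn right 59°, forward 2.1 m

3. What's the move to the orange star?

turn right 145°, forward 5.0 m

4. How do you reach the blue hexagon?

turn left 54°, forward 5.5 m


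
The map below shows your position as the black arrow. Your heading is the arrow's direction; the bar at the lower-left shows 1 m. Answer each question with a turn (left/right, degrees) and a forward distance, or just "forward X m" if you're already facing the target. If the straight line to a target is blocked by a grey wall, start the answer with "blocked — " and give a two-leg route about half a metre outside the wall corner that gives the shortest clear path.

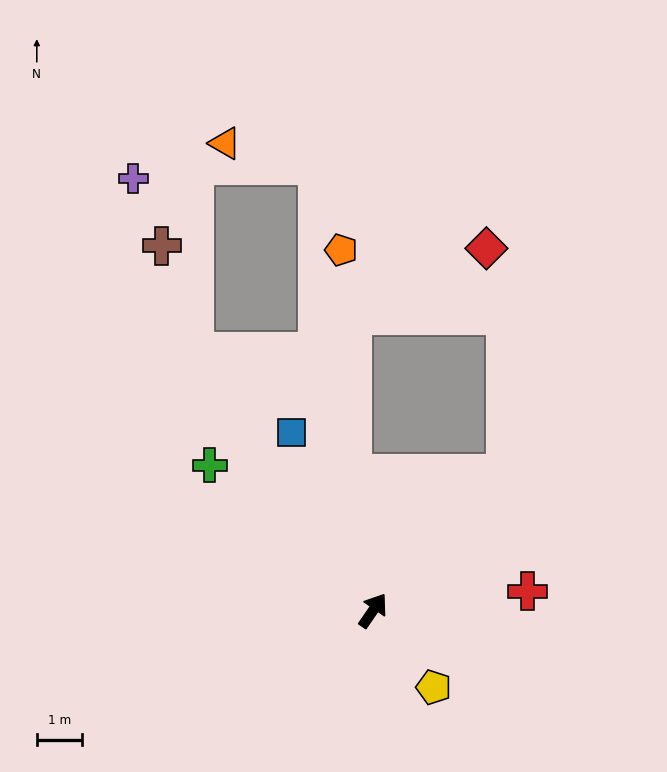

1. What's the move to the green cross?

turn left 83°, forward 4.8 m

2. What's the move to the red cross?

turn right 48°, forward 3.4 m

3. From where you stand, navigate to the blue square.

turn left 59°, forward 4.3 m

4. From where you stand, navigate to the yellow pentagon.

turn right 107°, forward 2.2 m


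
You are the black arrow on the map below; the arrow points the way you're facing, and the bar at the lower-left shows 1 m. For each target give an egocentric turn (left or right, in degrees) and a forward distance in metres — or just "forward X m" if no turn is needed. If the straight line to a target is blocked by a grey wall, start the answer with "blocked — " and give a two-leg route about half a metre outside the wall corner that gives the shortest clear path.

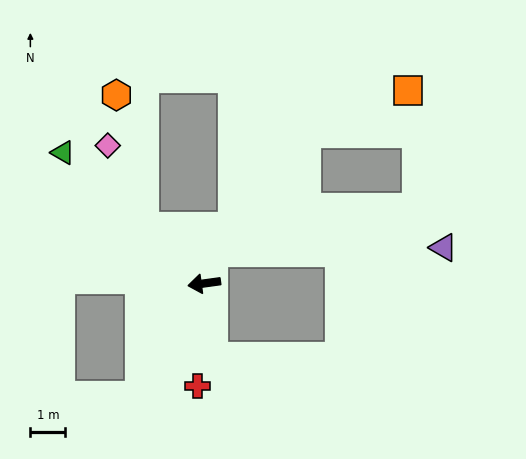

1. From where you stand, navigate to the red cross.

turn left 78°, forward 2.9 m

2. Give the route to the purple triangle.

blocked — turn right 114°, forward 0.9 m, then turn right 73°, forward 6.6 m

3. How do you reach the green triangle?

turn right 51°, forward 5.5 m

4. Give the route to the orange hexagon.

blocked — turn right 51°, forward 2.4 m, then turn right 35°, forward 3.8 m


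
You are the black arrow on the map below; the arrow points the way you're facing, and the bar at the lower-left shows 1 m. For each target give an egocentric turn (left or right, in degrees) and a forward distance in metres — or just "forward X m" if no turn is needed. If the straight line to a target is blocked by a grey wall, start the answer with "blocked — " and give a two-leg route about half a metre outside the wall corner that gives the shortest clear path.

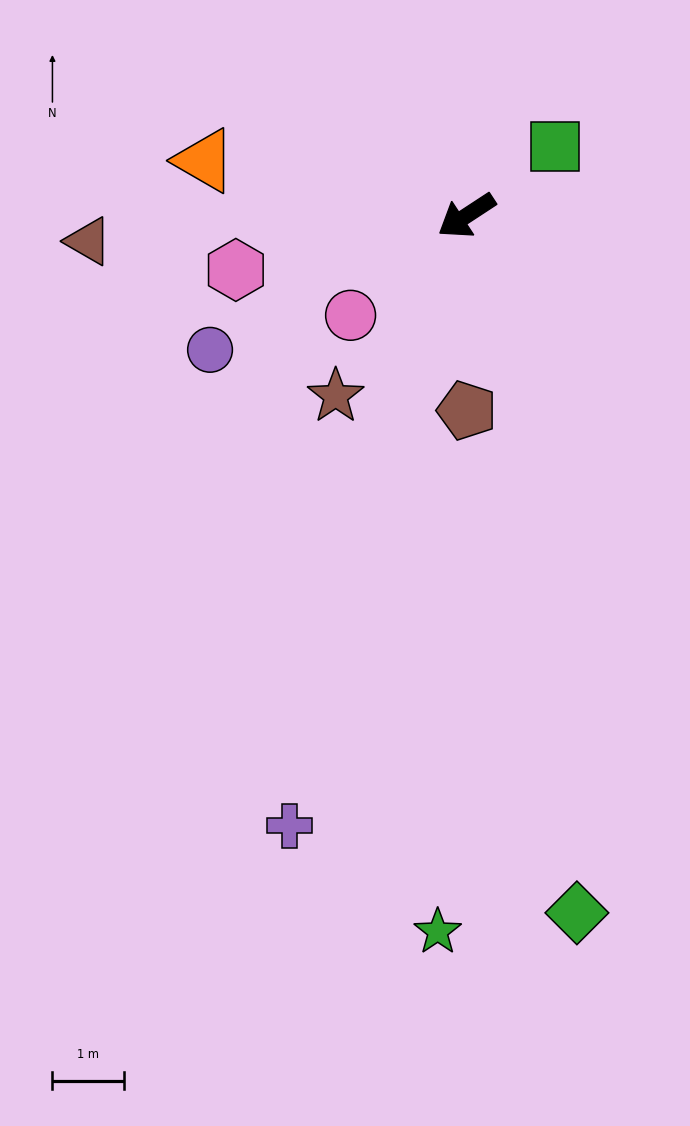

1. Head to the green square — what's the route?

turn right 175°, forward 1.6 m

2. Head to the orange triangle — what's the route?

turn right 45°, forward 3.7 m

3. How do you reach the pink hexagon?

turn right 20°, forward 3.3 m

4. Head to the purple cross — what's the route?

turn left 41°, forward 8.8 m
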